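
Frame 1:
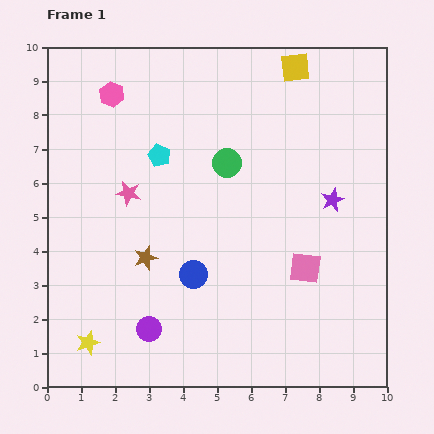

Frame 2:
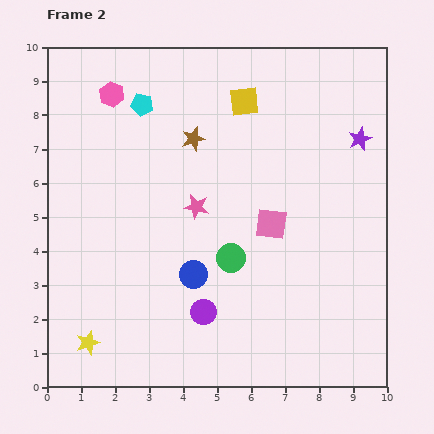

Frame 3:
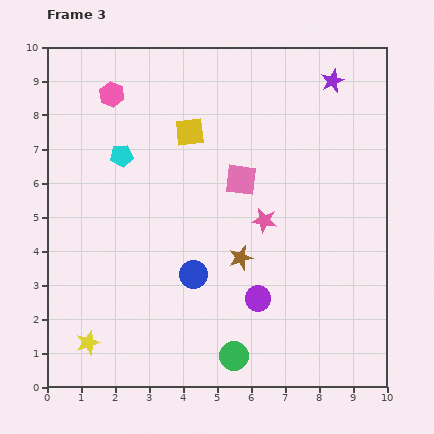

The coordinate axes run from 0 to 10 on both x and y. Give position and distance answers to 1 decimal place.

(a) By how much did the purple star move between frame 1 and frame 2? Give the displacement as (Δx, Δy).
(0.8, 1.8)

The purple star was at (8.4, 5.5) in frame 1 and (9.2, 7.3) in frame 2.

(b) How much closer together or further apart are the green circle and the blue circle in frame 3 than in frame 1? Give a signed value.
-0.7

Distance in frame 1: 3.4. Distance in frame 3: 2.7.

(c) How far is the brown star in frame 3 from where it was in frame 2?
3.8

The brown star moved from (4.3, 7.3) to (5.7, 3.8), a distance of √(1.4² + 3.5²) ≈ 3.8.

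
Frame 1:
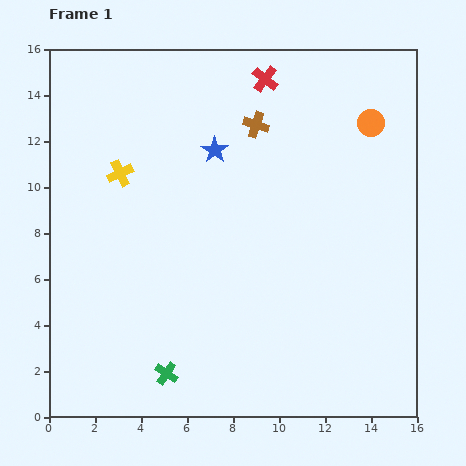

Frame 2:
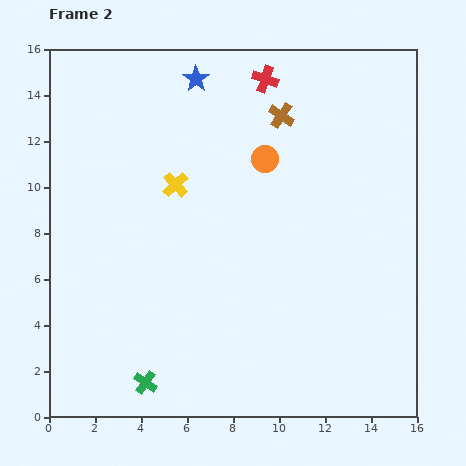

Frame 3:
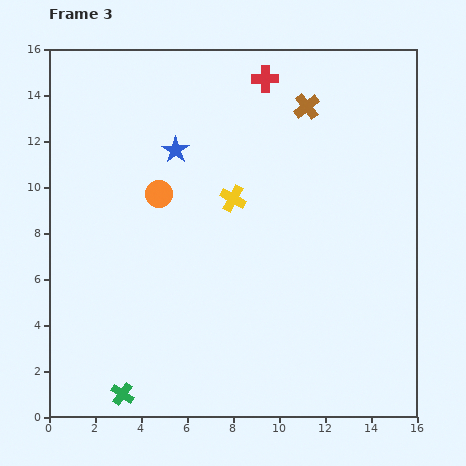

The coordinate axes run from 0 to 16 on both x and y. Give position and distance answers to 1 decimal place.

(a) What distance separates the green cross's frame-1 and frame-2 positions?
1.0

The green cross moved from (5.1, 1.9) to (4.2, 1.5), a distance of √(0.9² + 0.4²) ≈ 1.0.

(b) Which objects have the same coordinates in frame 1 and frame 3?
the red cross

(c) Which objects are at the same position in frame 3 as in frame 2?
the red cross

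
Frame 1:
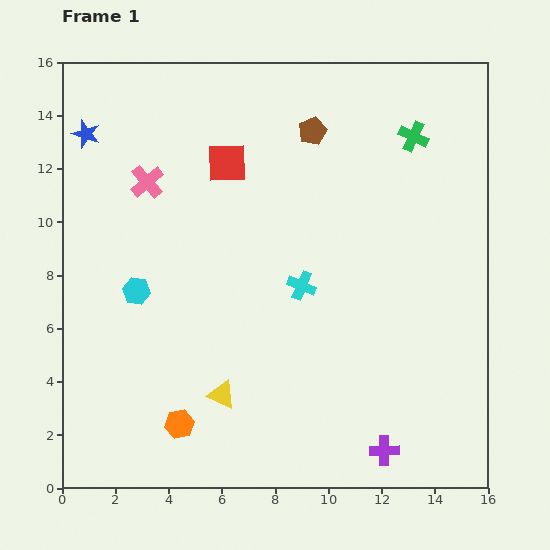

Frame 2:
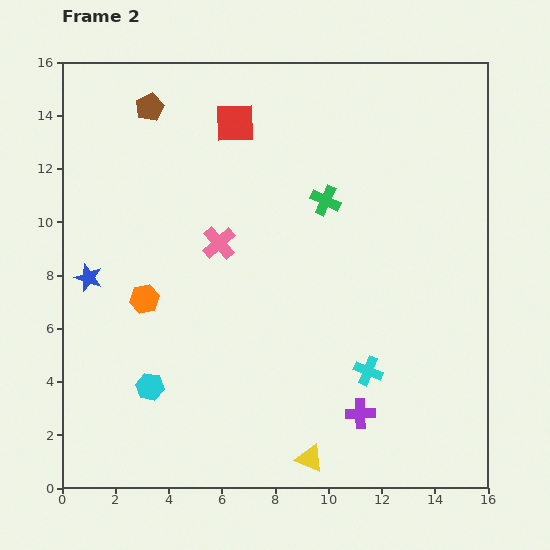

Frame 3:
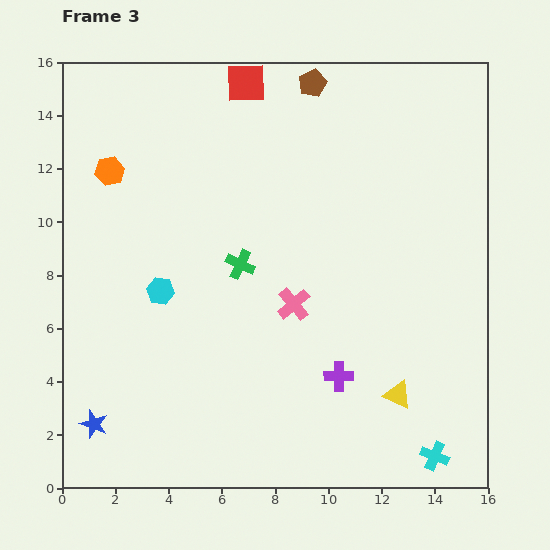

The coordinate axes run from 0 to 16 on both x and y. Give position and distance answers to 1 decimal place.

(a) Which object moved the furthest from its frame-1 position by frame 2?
the brown pentagon

(moved 6.2; next 5.4)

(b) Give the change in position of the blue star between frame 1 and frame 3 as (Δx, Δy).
(0.3, -10.9)

The blue star was at (0.9, 13.3) in frame 1 and (1.2, 2.4) in frame 3.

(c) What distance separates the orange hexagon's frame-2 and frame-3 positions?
5.0

The orange hexagon moved from (3.1, 7.1) to (1.8, 11.9), a distance of √(1.3² + 4.8²) ≈ 5.0.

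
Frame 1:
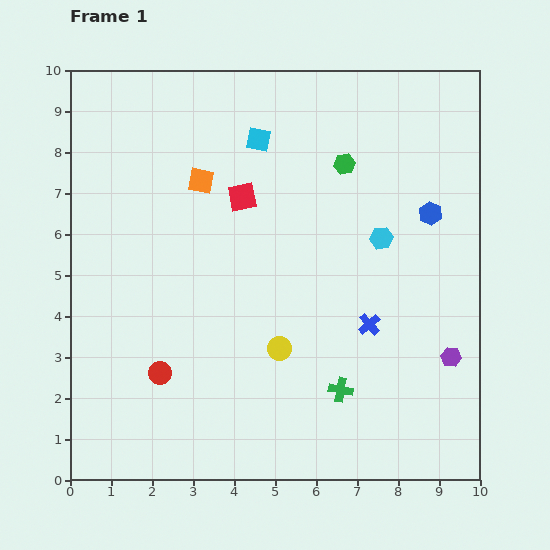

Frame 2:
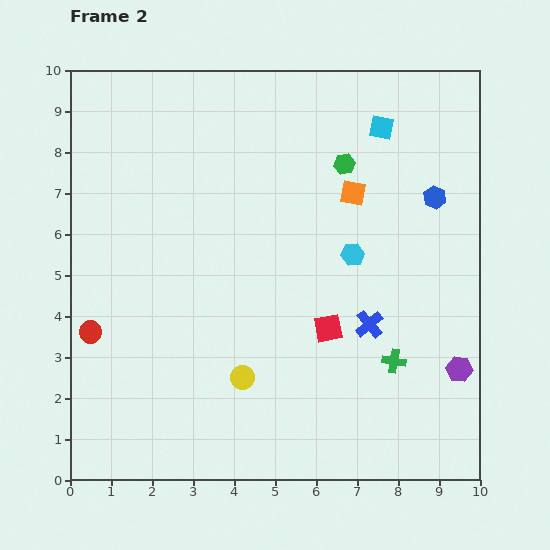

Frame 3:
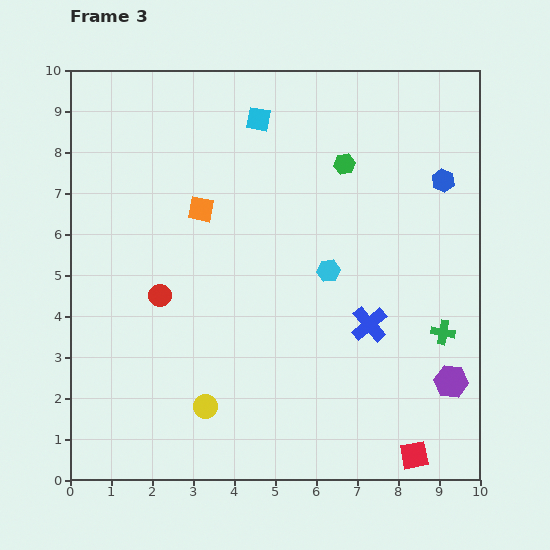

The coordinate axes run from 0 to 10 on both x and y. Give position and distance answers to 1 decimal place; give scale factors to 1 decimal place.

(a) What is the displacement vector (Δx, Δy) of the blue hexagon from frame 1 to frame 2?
(0.1, 0.4)

The blue hexagon was at (8.8, 6.5) in frame 1 and (8.9, 6.9) in frame 2.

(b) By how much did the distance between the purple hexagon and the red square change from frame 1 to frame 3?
-4.4

Distance in frame 1: 6.4. Distance in frame 3: 2.0.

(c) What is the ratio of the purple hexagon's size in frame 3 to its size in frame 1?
1.7×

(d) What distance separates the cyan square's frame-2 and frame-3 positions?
3.0

The cyan square moved from (7.6, 8.6) to (4.6, 8.8), a distance of √(3.0² + 0.2²) ≈ 3.0.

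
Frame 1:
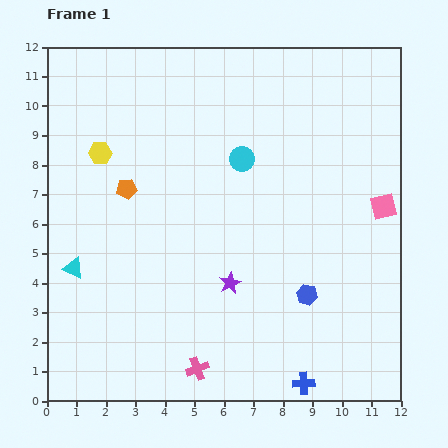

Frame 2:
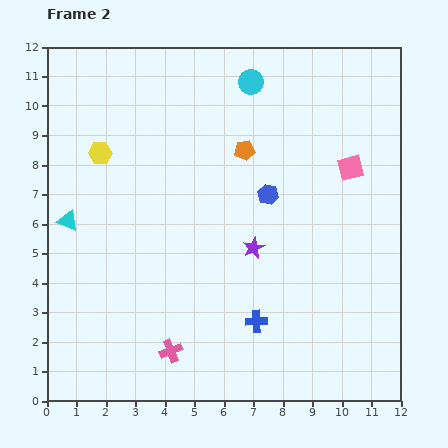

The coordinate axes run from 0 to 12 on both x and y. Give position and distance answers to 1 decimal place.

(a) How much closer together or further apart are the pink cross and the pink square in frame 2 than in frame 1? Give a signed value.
+0.3

Distance in frame 1: 8.4. Distance in frame 2: 8.7.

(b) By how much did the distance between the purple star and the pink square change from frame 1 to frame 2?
-1.5

Distance in frame 1: 5.8. Distance in frame 2: 4.3.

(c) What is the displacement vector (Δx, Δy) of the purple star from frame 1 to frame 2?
(0.8, 1.2)

The purple star was at (6.2, 4.0) in frame 1 and (7.0, 5.2) in frame 2.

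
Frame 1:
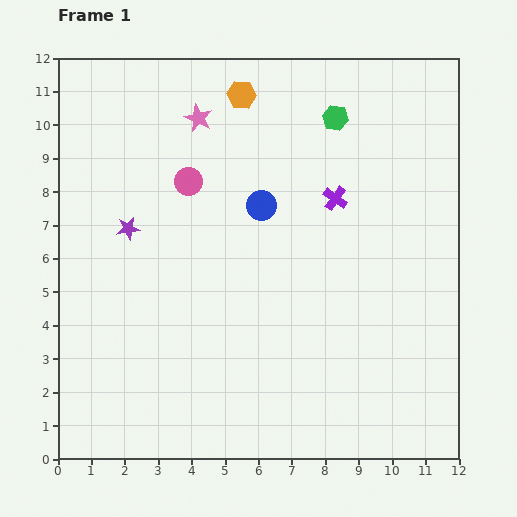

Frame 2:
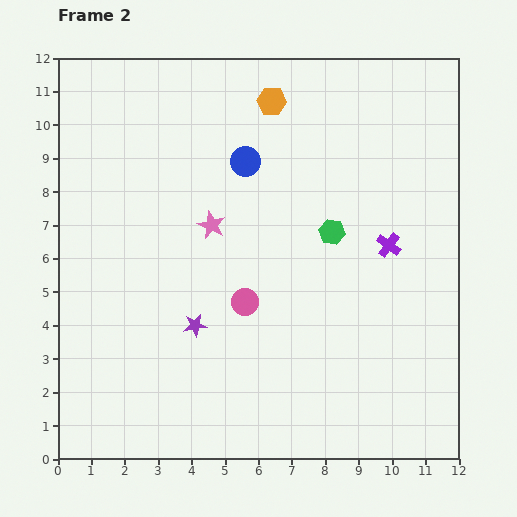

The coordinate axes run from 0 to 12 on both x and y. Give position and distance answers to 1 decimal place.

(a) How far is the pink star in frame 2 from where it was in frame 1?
3.2

The pink star moved from (4.2, 10.2) to (4.6, 7.0), a distance of √(0.4² + 3.2²) ≈ 3.2.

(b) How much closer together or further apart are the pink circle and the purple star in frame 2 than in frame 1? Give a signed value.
-0.6

Distance in frame 1: 2.3. Distance in frame 2: 1.7.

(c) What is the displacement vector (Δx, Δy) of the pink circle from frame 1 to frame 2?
(1.7, -3.6)

The pink circle was at (3.9, 8.3) in frame 1 and (5.6, 4.7) in frame 2.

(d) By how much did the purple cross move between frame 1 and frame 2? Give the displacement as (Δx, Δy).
(1.6, -1.4)

The purple cross was at (8.3, 7.8) in frame 1 and (9.9, 6.4) in frame 2.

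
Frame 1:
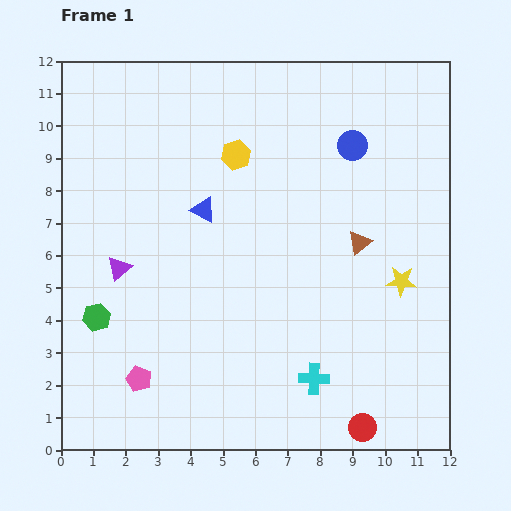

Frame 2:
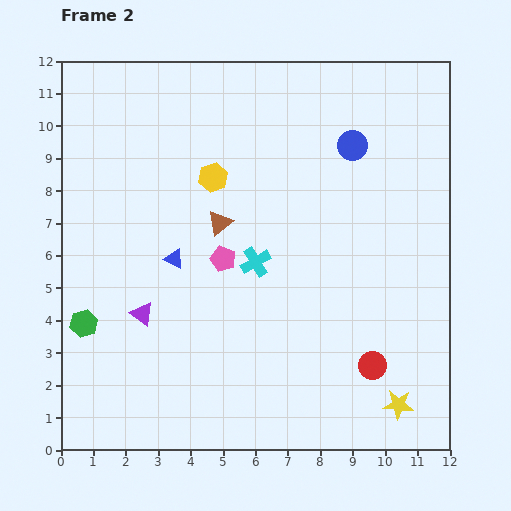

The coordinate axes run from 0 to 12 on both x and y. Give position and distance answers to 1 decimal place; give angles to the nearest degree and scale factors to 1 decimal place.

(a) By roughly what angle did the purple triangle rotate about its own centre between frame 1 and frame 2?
41° counter-clockwise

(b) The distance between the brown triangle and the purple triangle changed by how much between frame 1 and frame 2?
-3.7

Distance in frame 1: 7.4. Distance in frame 2: 3.7.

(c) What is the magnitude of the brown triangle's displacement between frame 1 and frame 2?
4.3

The brown triangle moved from (9.2, 6.4) to (4.9, 7.0), a distance of √(4.3² + 0.6²) ≈ 4.3.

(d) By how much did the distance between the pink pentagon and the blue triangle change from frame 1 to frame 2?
-4.1

Distance in frame 1: 5.6. Distance in frame 2: 1.5.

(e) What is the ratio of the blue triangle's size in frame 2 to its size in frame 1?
0.8×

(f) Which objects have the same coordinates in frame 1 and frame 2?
the blue circle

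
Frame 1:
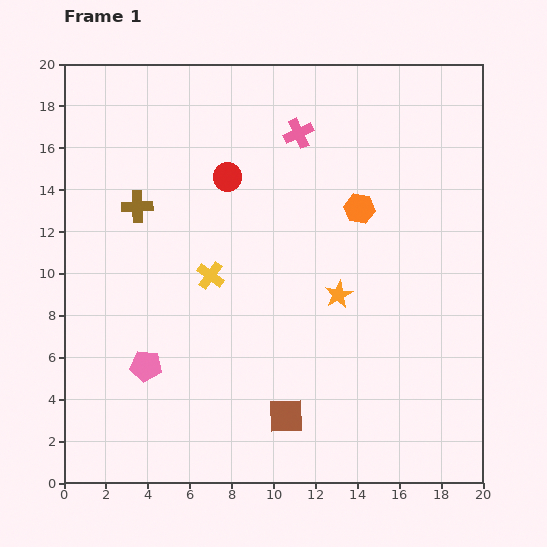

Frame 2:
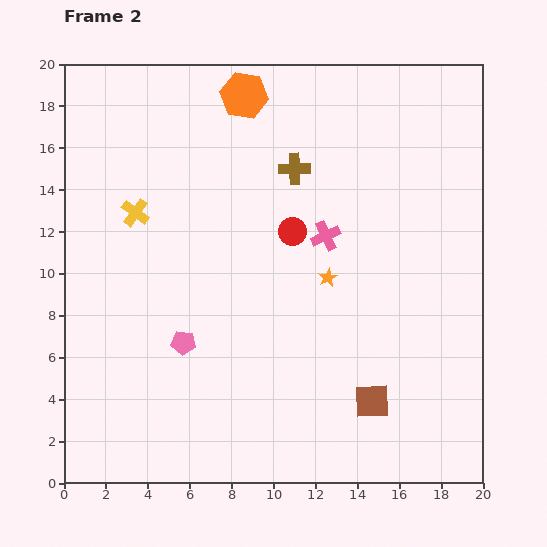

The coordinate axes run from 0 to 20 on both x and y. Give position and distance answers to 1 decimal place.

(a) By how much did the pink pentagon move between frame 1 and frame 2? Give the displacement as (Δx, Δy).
(1.8, 1.1)

The pink pentagon was at (3.9, 5.6) in frame 1 and (5.7, 6.7) in frame 2.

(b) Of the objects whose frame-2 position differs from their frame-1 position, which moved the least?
the orange star

(moved 0.9)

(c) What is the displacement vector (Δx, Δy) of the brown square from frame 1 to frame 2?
(4.1, 0.7)

The brown square was at (10.6, 3.2) in frame 1 and (14.7, 3.9) in frame 2.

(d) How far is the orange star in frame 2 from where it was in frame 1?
0.9

The orange star moved from (13.1, 9.0) to (12.6, 9.8), a distance of √(0.5² + 0.8²) ≈ 0.9.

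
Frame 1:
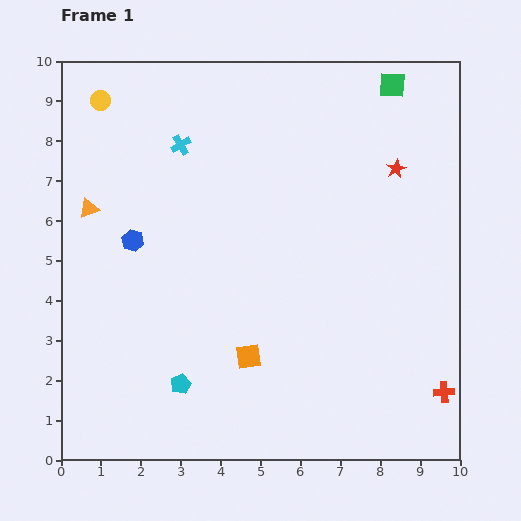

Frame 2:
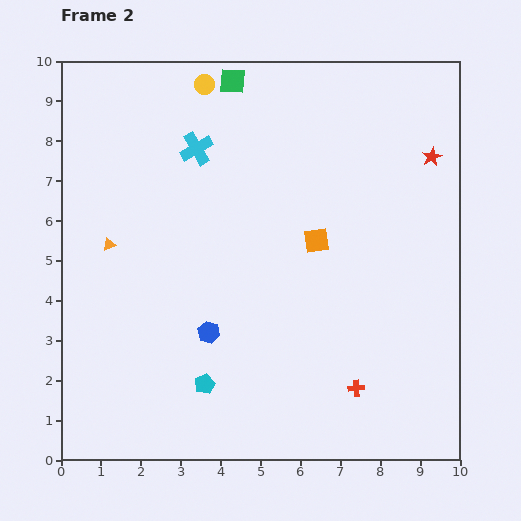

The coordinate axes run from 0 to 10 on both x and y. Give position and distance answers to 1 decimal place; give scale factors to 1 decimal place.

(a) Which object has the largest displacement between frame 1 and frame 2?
the green square

(moved 4.0; next 3.4)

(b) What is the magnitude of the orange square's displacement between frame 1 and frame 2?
3.4

The orange square moved from (4.7, 2.6) to (6.4, 5.5), a distance of √(1.7² + 2.9²) ≈ 3.4.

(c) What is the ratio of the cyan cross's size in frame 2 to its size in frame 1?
1.7×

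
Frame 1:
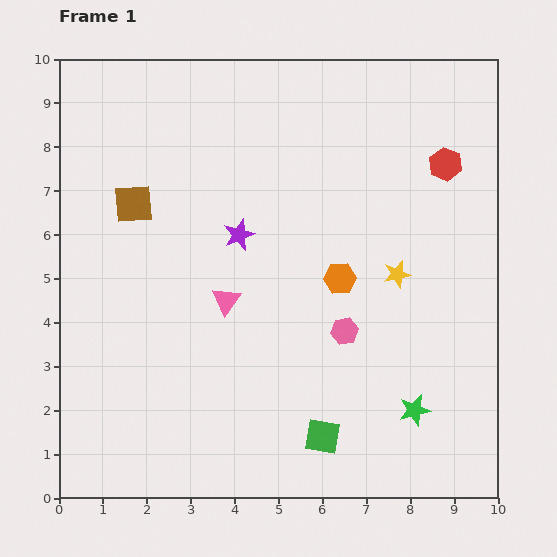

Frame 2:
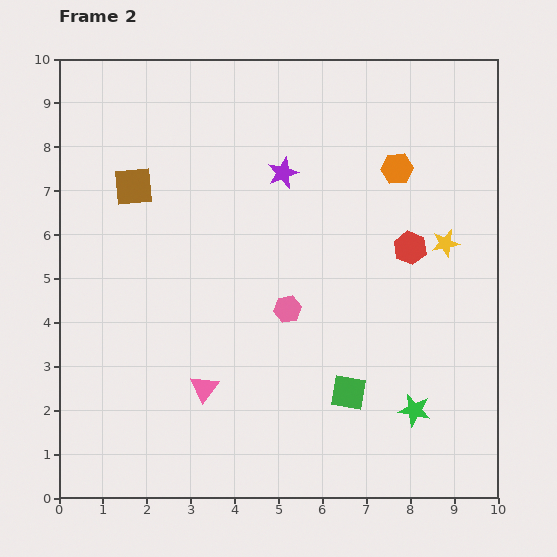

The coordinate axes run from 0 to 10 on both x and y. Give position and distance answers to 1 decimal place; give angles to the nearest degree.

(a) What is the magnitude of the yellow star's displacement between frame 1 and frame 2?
1.3

The yellow star moved from (7.7, 5.1) to (8.8, 5.8), a distance of √(1.1² + 0.7²) ≈ 1.3.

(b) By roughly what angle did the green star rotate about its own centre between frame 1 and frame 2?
25° clockwise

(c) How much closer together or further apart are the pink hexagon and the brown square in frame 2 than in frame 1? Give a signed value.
-1.1

Distance in frame 1: 5.6. Distance in frame 2: 4.5.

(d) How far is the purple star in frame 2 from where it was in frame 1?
1.7

The purple star moved from (4.1, 6.0) to (5.1, 7.4), a distance of √(1.0² + 1.4²) ≈ 1.7.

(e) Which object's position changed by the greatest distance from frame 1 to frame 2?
the orange hexagon

(moved 2.8; next 2.1)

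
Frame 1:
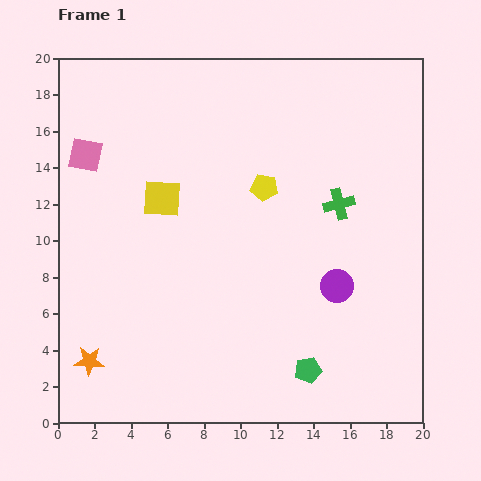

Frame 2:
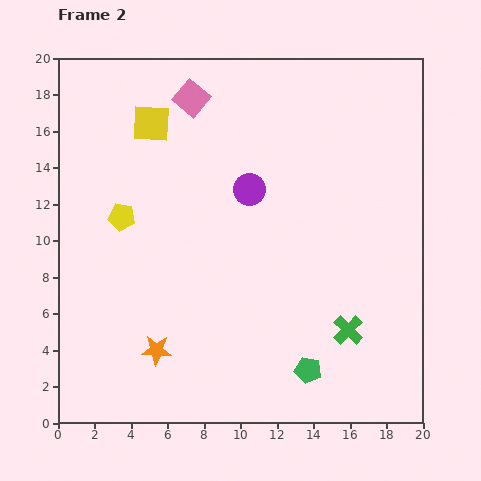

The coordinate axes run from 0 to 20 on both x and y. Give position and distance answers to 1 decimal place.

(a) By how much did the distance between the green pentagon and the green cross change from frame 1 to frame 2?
-6.2

Distance in frame 1: 9.3. Distance in frame 2: 3.1.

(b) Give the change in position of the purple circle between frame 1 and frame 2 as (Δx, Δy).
(-4.8, 5.3)

The purple circle was at (15.3, 7.5) in frame 1 and (10.5, 12.8) in frame 2.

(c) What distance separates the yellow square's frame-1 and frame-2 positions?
4.1

The yellow square moved from (5.7, 12.3) to (5.1, 16.4), a distance of √(0.6² + 4.1²) ≈ 4.1.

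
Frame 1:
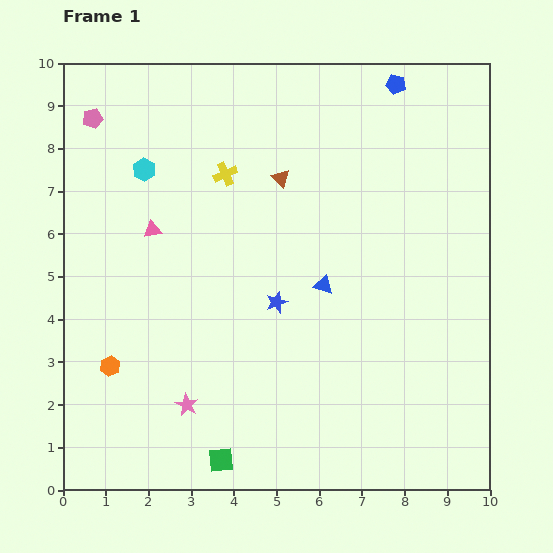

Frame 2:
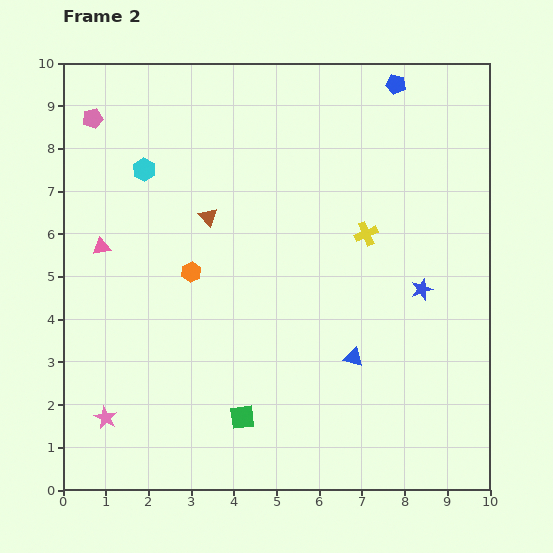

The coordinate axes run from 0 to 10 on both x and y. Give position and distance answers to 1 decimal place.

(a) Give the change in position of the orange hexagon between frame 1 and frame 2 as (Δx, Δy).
(1.9, 2.2)

The orange hexagon was at (1.1, 2.9) in frame 1 and (3.0, 5.1) in frame 2.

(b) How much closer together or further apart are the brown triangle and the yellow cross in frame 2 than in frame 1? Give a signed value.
+2.4

Distance in frame 1: 1.3. Distance in frame 2: 3.7.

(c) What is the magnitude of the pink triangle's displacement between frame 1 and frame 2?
1.3

The pink triangle moved from (2.1, 6.1) to (0.9, 5.7), a distance of √(1.2² + 0.4²) ≈ 1.3.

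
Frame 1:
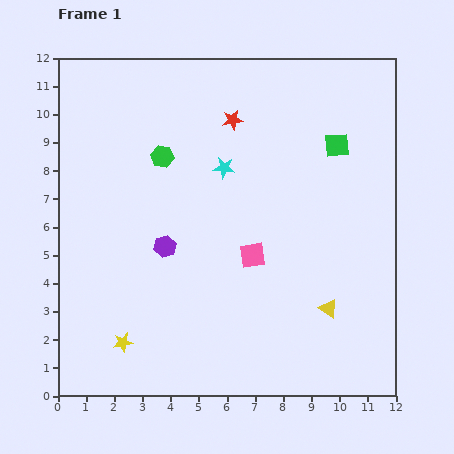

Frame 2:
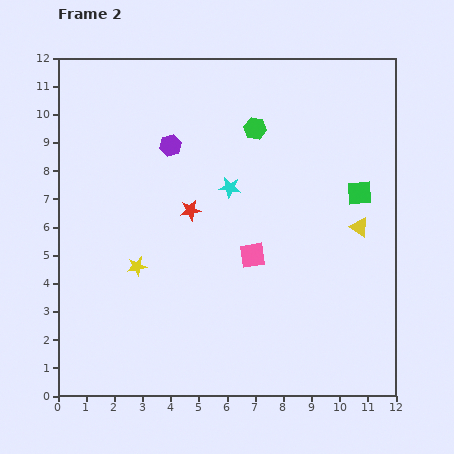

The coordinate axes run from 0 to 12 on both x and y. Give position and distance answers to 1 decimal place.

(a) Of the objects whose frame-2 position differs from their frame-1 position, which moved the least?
the cyan star

(moved 0.7)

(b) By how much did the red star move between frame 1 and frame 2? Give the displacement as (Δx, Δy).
(-1.5, -3.2)

The red star was at (6.2, 9.8) in frame 1 and (4.7, 6.6) in frame 2.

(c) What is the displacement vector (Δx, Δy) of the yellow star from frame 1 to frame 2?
(0.5, 2.7)

The yellow star was at (2.3, 1.9) in frame 1 and (2.8, 4.6) in frame 2.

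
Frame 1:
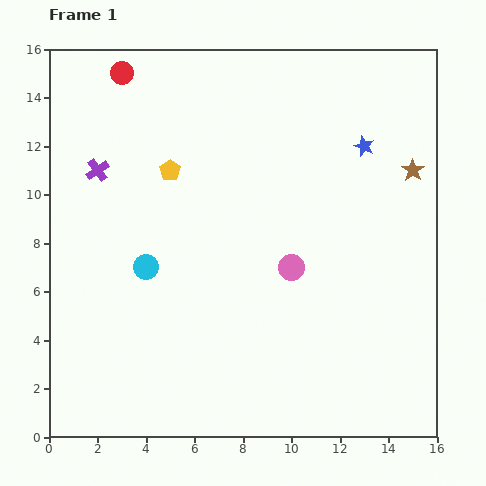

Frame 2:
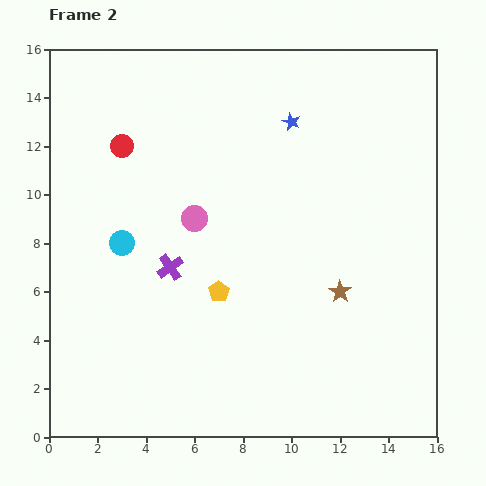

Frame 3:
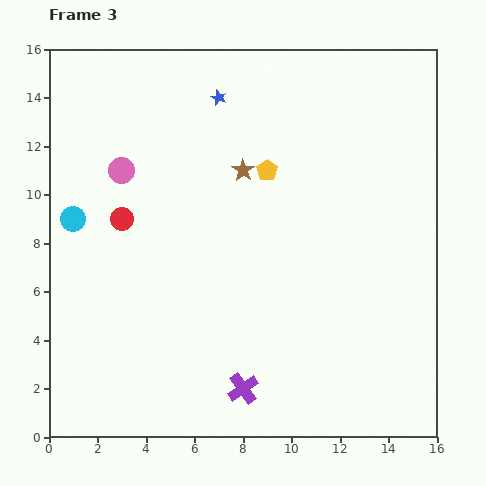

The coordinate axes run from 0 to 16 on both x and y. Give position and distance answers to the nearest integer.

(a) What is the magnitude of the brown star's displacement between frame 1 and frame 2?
6

The brown star moved from (15, 11) to (12, 6), a distance of √(3² + 5²) ≈ 6.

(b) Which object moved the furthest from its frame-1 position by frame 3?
the purple cross

(moved 11; next 8)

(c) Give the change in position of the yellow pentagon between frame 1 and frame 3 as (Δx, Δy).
(4, 0)

The yellow pentagon was at (5, 11) in frame 1 and (9, 11) in frame 3.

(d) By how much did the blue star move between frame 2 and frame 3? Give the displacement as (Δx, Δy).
(-3, 1)

The blue star was at (10, 13) in frame 2 and (7, 14) in frame 3.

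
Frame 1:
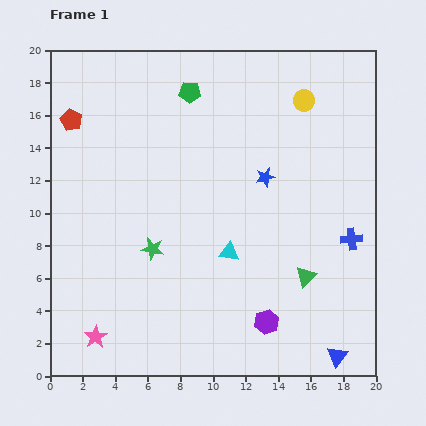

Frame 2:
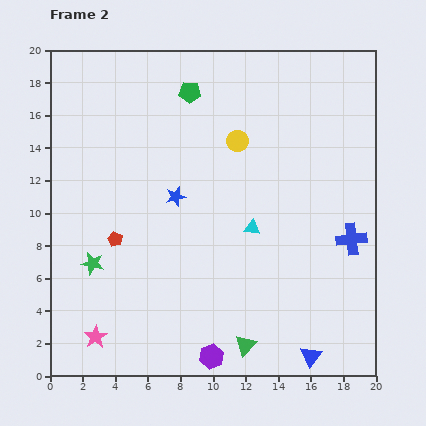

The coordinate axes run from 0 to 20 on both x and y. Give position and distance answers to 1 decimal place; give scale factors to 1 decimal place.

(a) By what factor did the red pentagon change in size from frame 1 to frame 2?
0.7×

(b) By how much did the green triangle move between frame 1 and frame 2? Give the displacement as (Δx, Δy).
(-3.7, -4.2)

The green triangle was at (15.7, 6.1) in frame 1 and (12.0, 1.9) in frame 2.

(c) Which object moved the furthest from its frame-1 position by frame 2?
the red pentagon

(moved 7.8; next 5.6)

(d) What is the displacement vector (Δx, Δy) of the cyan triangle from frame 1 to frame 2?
(1.4, 1.5)

The cyan triangle was at (11.0, 7.6) in frame 1 and (12.4, 9.1) in frame 2.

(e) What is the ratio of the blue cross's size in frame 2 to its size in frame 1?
1.4×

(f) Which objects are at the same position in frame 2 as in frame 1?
the pink star, the green pentagon, the blue cross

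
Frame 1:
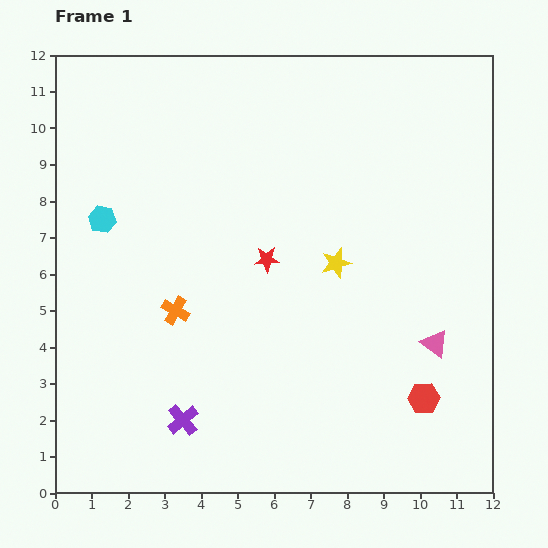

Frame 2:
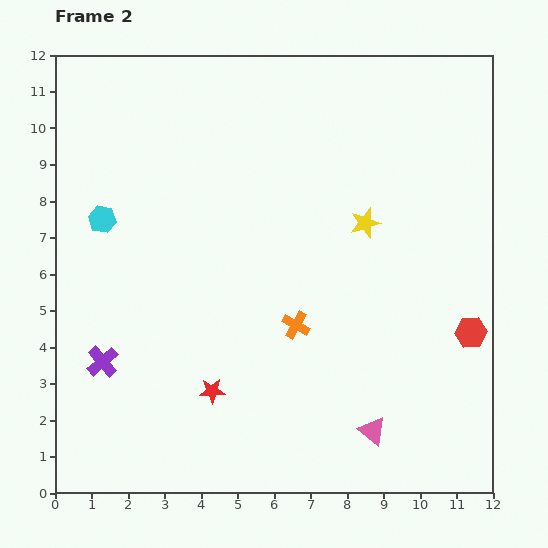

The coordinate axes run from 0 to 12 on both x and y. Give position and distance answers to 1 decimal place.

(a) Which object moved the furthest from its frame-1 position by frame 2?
the red star

(moved 3.9; next 3.3)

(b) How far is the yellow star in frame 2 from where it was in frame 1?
1.4

The yellow star moved from (7.7, 6.3) to (8.5, 7.4), a distance of √(0.8² + 1.1²) ≈ 1.4.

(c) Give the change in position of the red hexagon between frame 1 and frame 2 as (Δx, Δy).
(1.3, 1.8)

The red hexagon was at (10.1, 2.6) in frame 1 and (11.4, 4.4) in frame 2.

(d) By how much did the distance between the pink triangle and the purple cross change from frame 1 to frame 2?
+0.4

Distance in frame 1: 7.2. Distance in frame 2: 7.6.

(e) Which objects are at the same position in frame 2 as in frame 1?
the cyan hexagon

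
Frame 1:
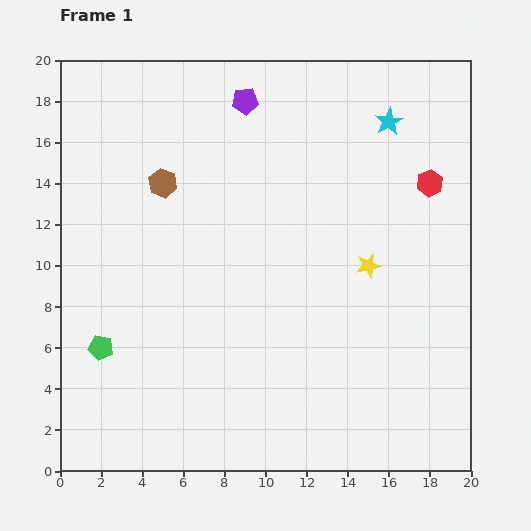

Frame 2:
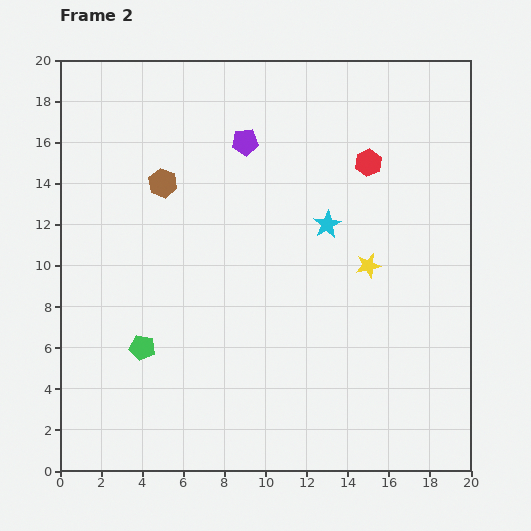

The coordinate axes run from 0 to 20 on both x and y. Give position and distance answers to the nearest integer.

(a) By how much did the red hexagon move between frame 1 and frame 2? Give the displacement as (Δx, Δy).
(-3, 1)

The red hexagon was at (18, 14) in frame 1 and (15, 15) in frame 2.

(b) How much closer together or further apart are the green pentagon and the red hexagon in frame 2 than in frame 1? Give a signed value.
-4

Distance in frame 1: 18. Distance in frame 2: 14.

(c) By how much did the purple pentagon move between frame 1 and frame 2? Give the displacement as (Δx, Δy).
(0, -2)

The purple pentagon was at (9, 18) in frame 1 and (9, 16) in frame 2.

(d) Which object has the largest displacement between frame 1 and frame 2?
the cyan star

(moved 6; next 3)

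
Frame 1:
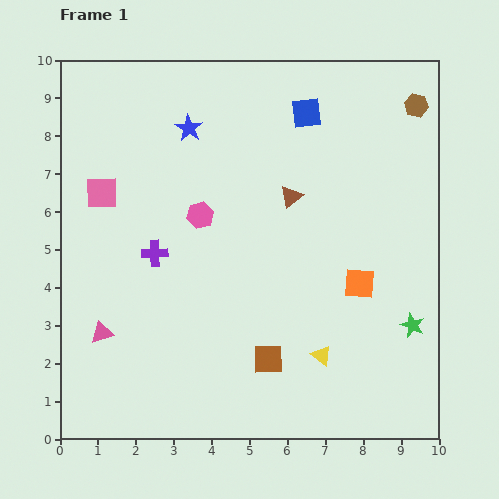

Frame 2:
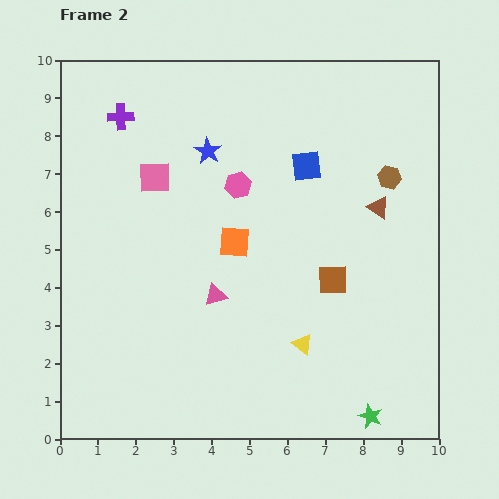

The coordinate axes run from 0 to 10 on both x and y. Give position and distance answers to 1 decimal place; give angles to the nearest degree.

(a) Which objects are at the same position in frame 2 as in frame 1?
none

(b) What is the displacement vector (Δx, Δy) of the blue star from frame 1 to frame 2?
(0.5, -0.6)

The blue star was at (3.4, 8.2) in frame 1 and (3.9, 7.6) in frame 2.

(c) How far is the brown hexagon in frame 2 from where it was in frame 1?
2.0

The brown hexagon moved from (9.4, 8.8) to (8.7, 6.9), a distance of √(0.7² + 1.9²) ≈ 2.0.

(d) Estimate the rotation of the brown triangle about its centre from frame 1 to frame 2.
46° counter-clockwise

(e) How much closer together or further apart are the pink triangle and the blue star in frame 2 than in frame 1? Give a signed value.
-2.1

Distance in frame 1: 5.9. Distance in frame 2: 3.8.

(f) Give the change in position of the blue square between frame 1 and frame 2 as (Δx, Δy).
(0.0, -1.4)

The blue square was at (6.5, 8.6) in frame 1 and (6.5, 7.2) in frame 2.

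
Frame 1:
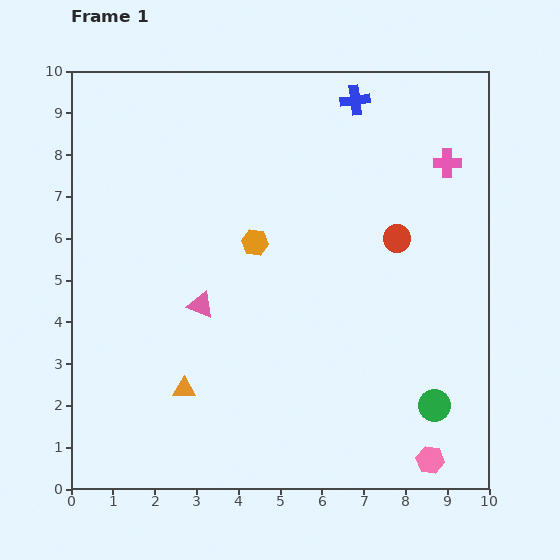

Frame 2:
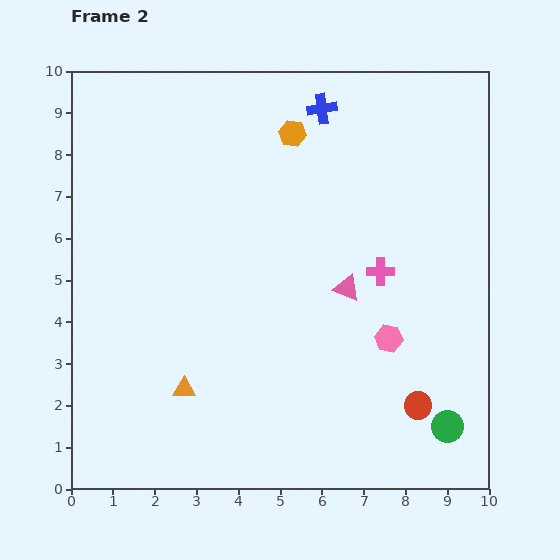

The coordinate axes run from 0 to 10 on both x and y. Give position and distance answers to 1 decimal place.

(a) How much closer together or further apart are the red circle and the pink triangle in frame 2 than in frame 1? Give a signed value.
-1.7

Distance in frame 1: 5.0. Distance in frame 2: 3.3.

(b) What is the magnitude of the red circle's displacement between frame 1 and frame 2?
4.0

The red circle moved from (7.8, 6.0) to (8.3, 2.0), a distance of √(0.5² + 4.0²) ≈ 4.0.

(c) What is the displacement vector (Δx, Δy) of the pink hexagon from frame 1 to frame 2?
(-1.0, 2.9)

The pink hexagon was at (8.6, 0.7) in frame 1 and (7.6, 3.6) in frame 2.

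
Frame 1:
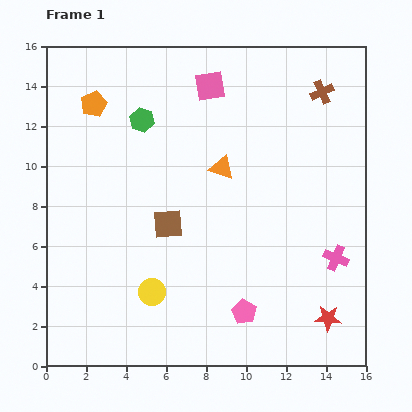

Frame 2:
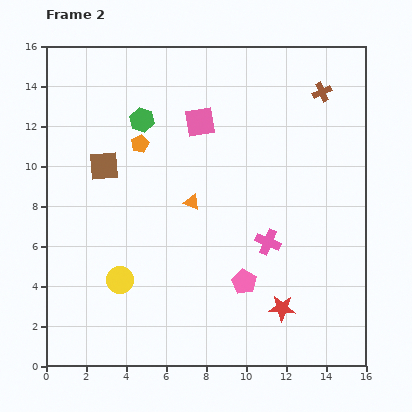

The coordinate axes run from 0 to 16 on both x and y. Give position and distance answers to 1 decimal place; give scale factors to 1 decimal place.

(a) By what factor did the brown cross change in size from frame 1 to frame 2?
0.8×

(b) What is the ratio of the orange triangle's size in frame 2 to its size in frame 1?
0.6×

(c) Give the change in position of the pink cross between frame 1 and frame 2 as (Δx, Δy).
(-3.4, 0.8)

The pink cross was at (14.5, 5.4) in frame 1 and (11.1, 6.2) in frame 2.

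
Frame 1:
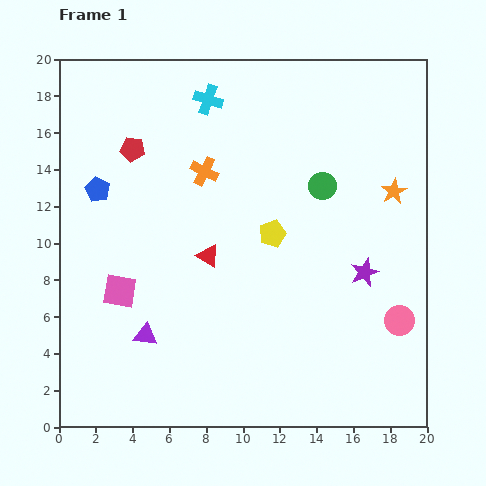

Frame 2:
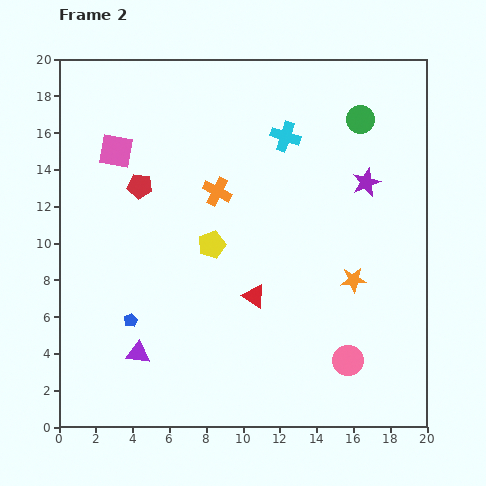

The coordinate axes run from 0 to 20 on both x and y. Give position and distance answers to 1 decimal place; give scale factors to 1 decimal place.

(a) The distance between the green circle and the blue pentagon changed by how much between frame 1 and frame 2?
+4.4

Distance in frame 1: 12.2. Distance in frame 2: 16.6.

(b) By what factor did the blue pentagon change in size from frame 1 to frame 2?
0.6×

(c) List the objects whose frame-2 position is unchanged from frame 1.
none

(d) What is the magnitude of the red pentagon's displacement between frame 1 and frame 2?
2.0

The red pentagon moved from (4.0, 15.1) to (4.4, 13.1), a distance of √(0.4² + 2.0²) ≈ 2.0.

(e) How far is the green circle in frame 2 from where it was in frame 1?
4.2

The green circle moved from (14.3, 13.1) to (16.4, 16.7), a distance of √(2.1² + 3.6²) ≈ 4.2.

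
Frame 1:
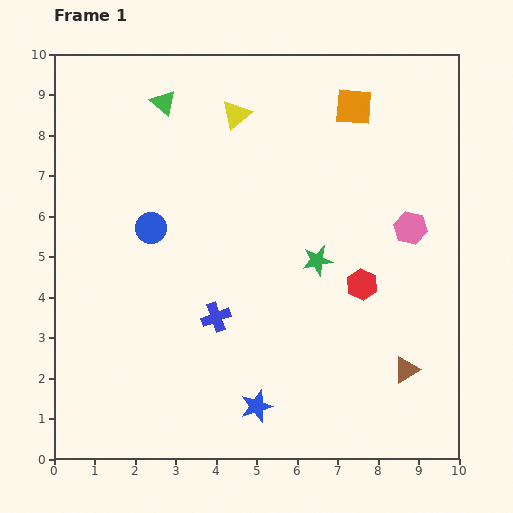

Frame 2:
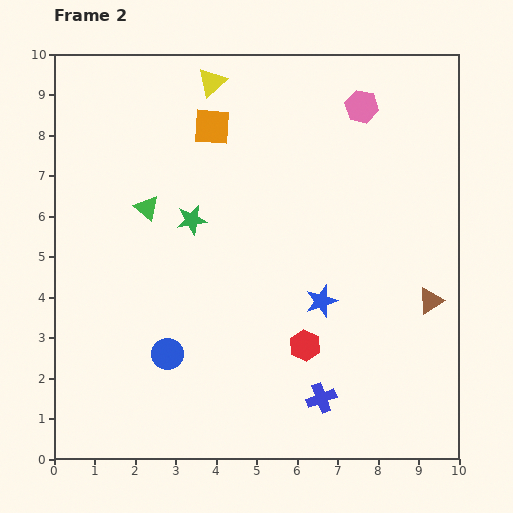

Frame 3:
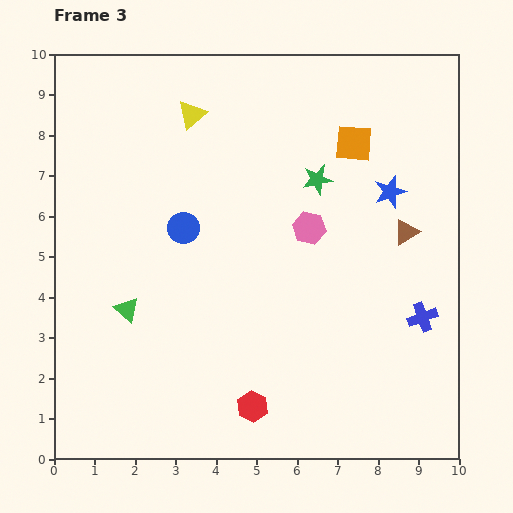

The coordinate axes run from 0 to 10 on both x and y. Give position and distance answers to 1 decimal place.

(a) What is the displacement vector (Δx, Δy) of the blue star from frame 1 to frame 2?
(1.6, 2.6)

The blue star was at (5.0, 1.3) in frame 1 and (6.6, 3.9) in frame 2.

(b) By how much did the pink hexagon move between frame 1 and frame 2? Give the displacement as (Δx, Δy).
(-1.2, 3.0)

The pink hexagon was at (8.8, 5.7) in frame 1 and (7.6, 8.7) in frame 2.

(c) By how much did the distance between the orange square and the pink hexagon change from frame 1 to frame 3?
-0.9

Distance in frame 1: 3.3. Distance in frame 3: 2.4.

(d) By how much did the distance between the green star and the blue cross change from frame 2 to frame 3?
-1.1

Distance in frame 2: 5.4. Distance in frame 3: 4.3.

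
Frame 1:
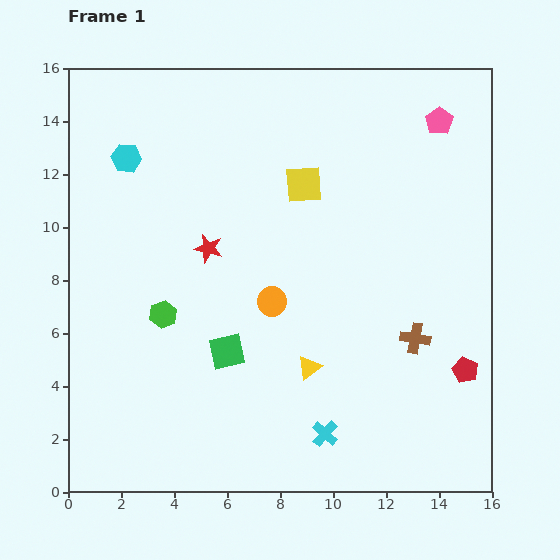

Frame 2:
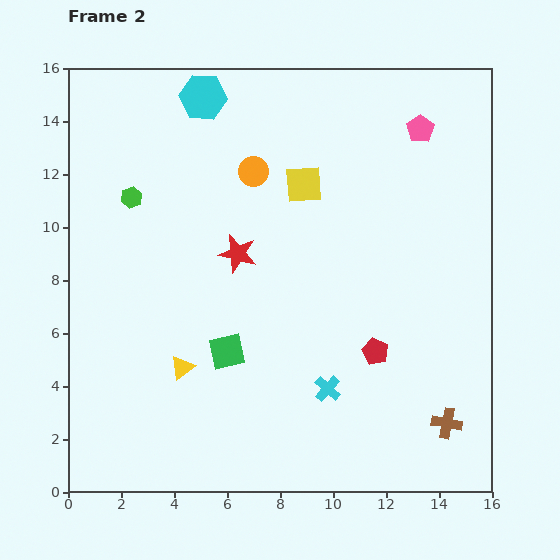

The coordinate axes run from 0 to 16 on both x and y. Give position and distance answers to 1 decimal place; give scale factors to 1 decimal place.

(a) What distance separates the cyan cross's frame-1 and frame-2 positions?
1.7

The cyan cross moved from (9.7, 2.2) to (9.8, 3.9), a distance of √(0.1² + 1.7²) ≈ 1.7.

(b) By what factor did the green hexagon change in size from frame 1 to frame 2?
0.8×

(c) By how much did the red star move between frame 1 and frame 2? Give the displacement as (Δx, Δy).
(1.1, -0.2)

The red star was at (5.3, 9.2) in frame 1 and (6.4, 9.0) in frame 2.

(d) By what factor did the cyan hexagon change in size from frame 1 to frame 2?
1.6×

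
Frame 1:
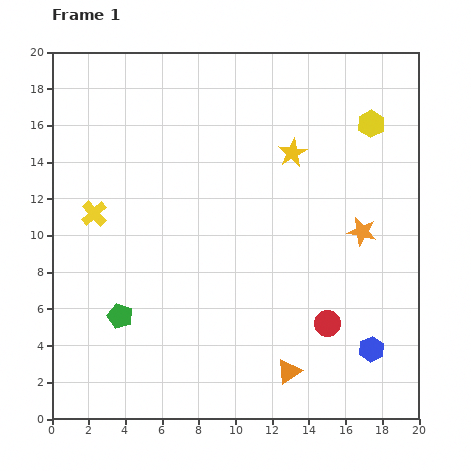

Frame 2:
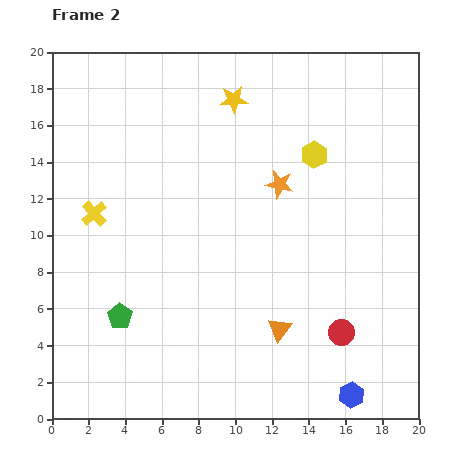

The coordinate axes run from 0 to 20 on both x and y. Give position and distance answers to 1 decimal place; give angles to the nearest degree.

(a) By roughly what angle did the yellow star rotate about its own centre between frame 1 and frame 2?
25° clockwise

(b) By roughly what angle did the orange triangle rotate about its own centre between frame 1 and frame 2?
16° counter-clockwise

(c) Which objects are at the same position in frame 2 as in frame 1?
the yellow cross, the green pentagon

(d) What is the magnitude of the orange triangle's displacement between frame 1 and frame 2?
2.4

The orange triangle moved from (12.9, 2.6) to (12.4, 4.9), a distance of √(0.5² + 2.3²) ≈ 2.4.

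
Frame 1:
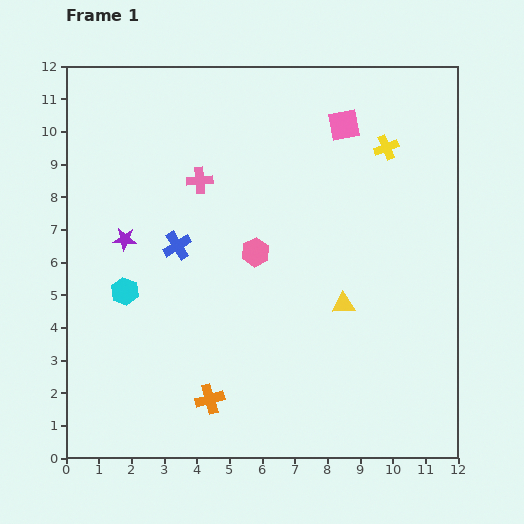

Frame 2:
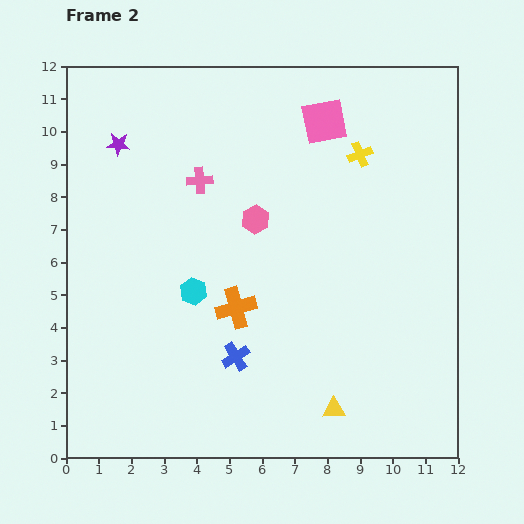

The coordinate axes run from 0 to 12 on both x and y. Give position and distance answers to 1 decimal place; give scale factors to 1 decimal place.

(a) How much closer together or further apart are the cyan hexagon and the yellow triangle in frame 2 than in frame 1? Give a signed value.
-1.1

Distance in frame 1: 6.7. Distance in frame 2: 5.6.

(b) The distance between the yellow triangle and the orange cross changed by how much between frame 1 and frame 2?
-0.7

Distance in frame 1: 5.0. Distance in frame 2: 4.3.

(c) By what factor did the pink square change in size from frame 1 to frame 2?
1.4×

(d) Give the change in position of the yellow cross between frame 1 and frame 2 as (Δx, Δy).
(-0.8, -0.2)

The yellow cross was at (9.8, 9.5) in frame 1 and (9.0, 9.3) in frame 2.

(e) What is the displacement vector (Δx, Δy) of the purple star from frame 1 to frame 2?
(-0.2, 2.9)

The purple star was at (1.8, 6.7) in frame 1 and (1.6, 9.6) in frame 2.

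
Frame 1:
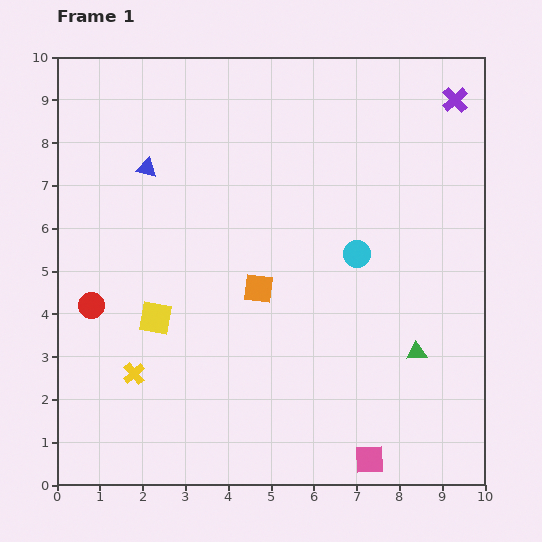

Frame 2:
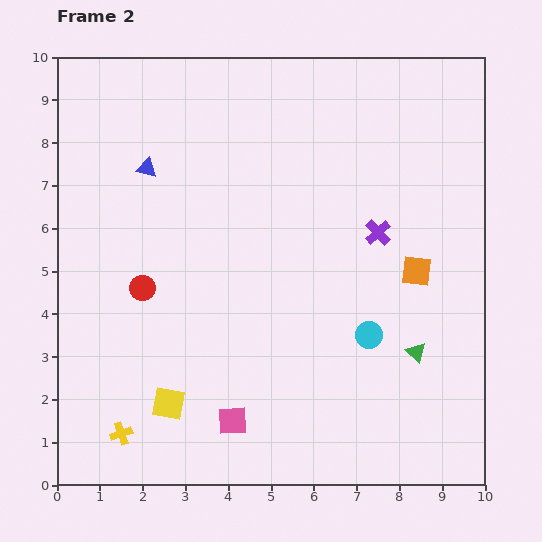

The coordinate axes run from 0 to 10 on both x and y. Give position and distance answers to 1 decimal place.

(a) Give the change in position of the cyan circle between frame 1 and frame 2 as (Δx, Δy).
(0.3, -1.9)

The cyan circle was at (7.0, 5.4) in frame 1 and (7.3, 3.5) in frame 2.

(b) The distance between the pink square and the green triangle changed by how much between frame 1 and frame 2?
+1.9

Distance in frame 1: 2.7. Distance in frame 2: 4.6.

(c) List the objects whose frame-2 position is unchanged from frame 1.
the green triangle, the blue triangle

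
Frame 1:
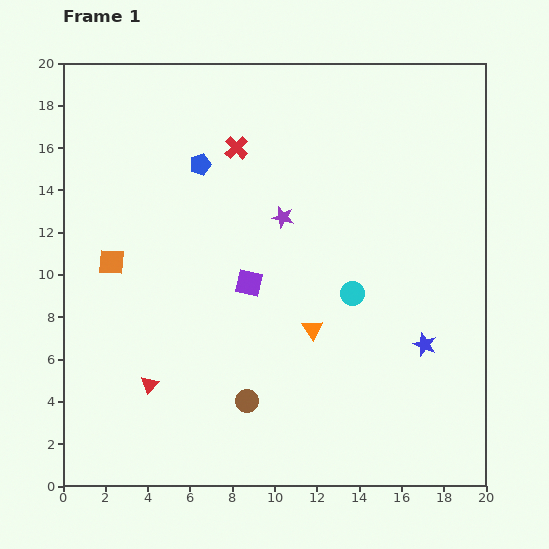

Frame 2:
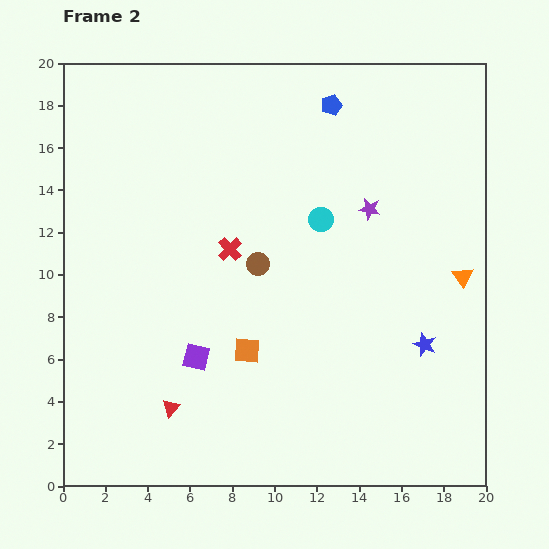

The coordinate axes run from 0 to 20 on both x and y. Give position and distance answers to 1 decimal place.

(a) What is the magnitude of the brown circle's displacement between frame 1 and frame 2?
6.5

The brown circle moved from (8.7, 4.0) to (9.2, 10.5), a distance of √(0.5² + 6.5²) ≈ 6.5.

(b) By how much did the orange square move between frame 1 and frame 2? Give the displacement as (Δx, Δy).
(6.4, -4.2)

The orange square was at (2.3, 10.6) in frame 1 and (8.7, 6.4) in frame 2.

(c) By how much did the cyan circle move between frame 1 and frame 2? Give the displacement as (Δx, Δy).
(-1.5, 3.5)

The cyan circle was at (13.7, 9.1) in frame 1 and (12.2, 12.6) in frame 2.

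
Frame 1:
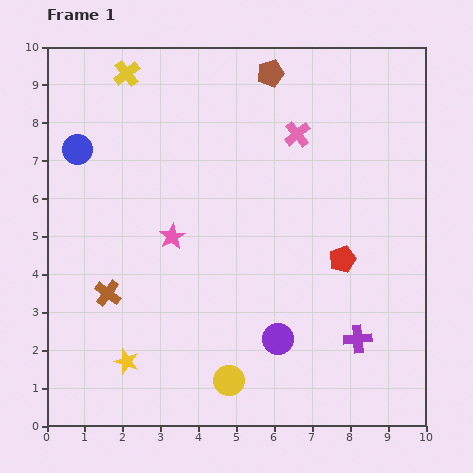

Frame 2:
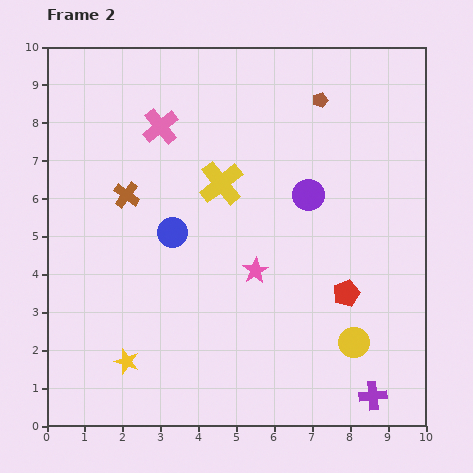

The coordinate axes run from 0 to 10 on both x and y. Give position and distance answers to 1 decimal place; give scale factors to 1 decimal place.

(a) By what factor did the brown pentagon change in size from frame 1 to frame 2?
0.6×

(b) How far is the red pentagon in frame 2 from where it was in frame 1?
0.9

The red pentagon moved from (7.8, 4.4) to (7.9, 3.5), a distance of √(0.1² + 0.9²) ≈ 0.9.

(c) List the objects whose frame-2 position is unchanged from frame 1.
the yellow star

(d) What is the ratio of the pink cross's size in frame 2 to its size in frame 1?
1.4×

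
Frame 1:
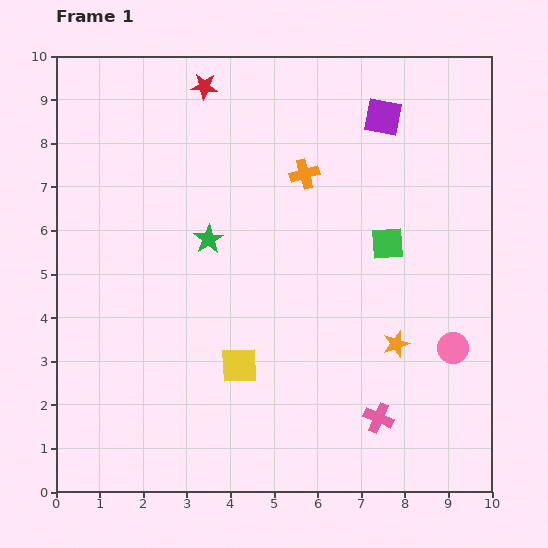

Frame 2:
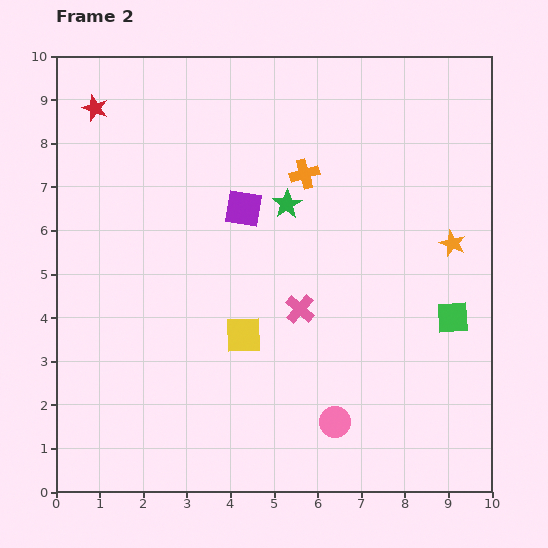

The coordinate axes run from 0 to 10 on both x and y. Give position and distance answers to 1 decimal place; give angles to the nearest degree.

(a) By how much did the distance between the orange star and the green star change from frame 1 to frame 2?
-1.0

Distance in frame 1: 4.9. Distance in frame 2: 3.9.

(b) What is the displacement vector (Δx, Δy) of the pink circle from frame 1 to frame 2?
(-2.7, -1.7)

The pink circle was at (9.1, 3.3) in frame 1 and (6.4, 1.6) in frame 2.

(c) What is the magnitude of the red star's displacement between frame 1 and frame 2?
2.5

The red star moved from (3.4, 9.3) to (0.9, 8.8), a distance of √(2.5² + 0.5²) ≈ 2.5.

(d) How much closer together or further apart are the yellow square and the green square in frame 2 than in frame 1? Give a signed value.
+0.4

Distance in frame 1: 4.4. Distance in frame 2: 4.8.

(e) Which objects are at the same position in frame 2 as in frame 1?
the orange cross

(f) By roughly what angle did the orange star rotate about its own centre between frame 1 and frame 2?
30° counter-clockwise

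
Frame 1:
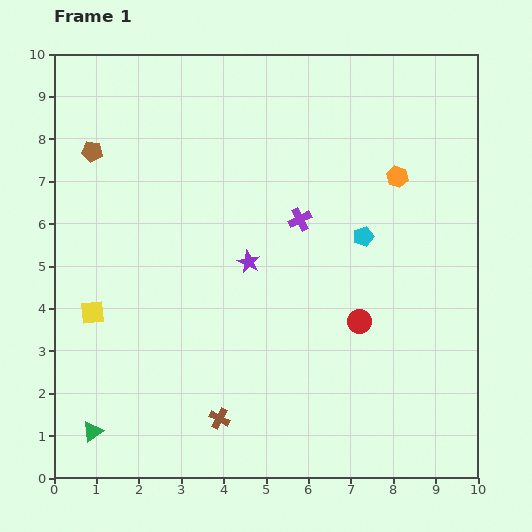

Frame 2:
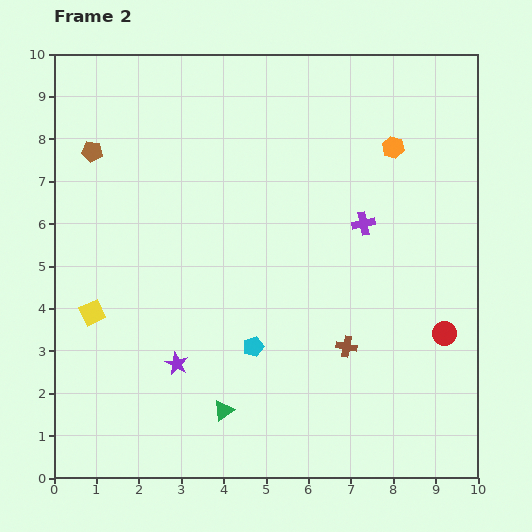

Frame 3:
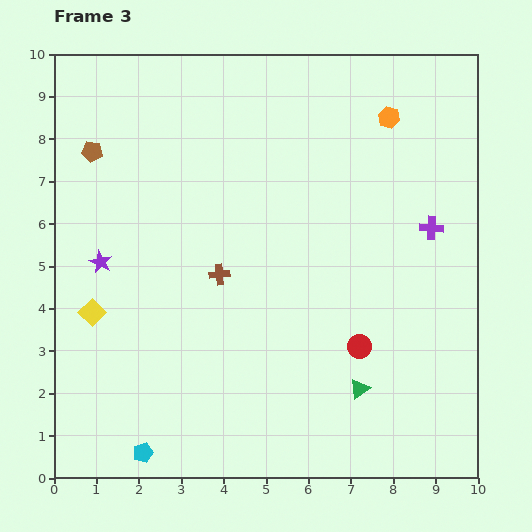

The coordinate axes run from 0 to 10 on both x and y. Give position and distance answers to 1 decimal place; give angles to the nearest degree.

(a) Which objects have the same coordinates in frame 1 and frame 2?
the yellow square, the brown pentagon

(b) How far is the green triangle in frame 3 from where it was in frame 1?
6.4

The green triangle moved from (0.9, 1.1) to (7.2, 2.1), a distance of √(6.3² + 1.0²) ≈ 6.4.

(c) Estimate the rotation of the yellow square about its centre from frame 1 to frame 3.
39° counter-clockwise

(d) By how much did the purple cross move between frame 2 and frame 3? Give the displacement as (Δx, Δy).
(1.6, -0.1)

The purple cross was at (7.3, 6.0) in frame 2 and (8.9, 5.9) in frame 3.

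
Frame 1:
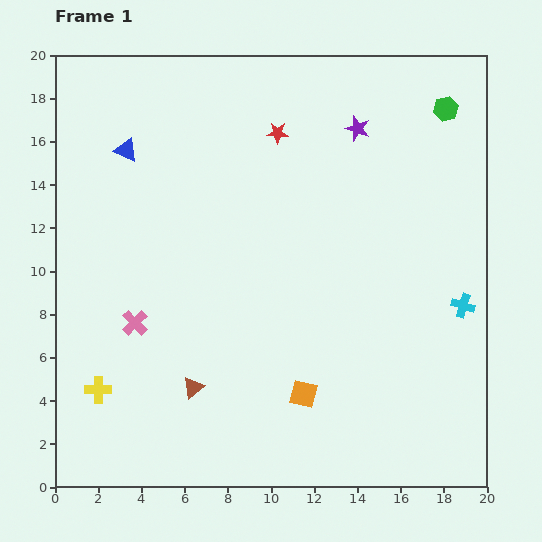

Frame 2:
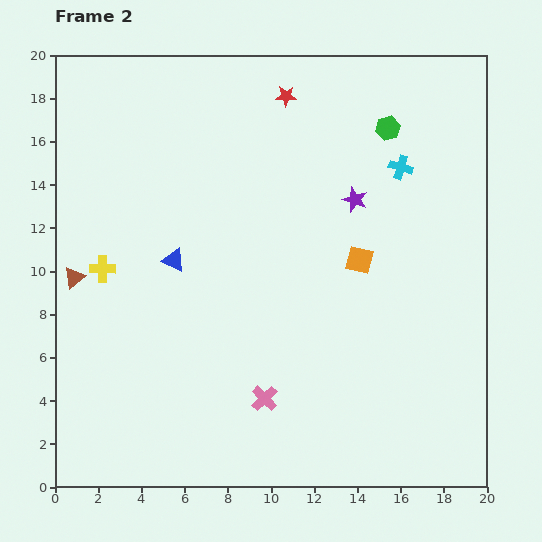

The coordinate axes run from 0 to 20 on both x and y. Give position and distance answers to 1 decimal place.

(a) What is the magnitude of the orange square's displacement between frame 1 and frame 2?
6.7

The orange square moved from (11.5, 4.3) to (14.1, 10.5), a distance of √(2.6² + 6.2²) ≈ 6.7.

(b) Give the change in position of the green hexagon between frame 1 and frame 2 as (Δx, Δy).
(-2.7, -0.9)

The green hexagon was at (18.1, 17.5) in frame 1 and (15.4, 16.6) in frame 2.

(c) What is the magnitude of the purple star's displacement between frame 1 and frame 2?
3.3

The purple star moved from (14.0, 16.6) to (13.9, 13.3), a distance of √(0.1² + 3.3²) ≈ 3.3.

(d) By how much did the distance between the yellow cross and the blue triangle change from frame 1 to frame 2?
-7.9

Distance in frame 1: 11.2. Distance in frame 2: 3.3.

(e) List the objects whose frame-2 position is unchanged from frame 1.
none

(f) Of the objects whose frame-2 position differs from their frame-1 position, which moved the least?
the red star

(moved 1.7)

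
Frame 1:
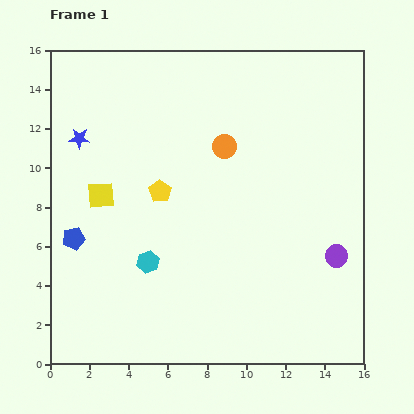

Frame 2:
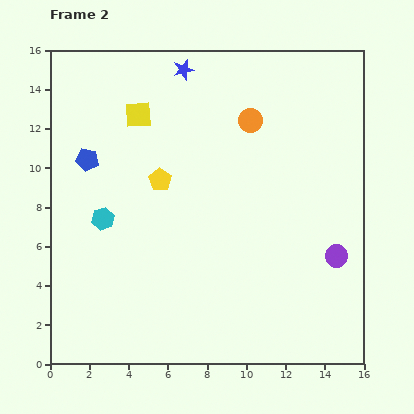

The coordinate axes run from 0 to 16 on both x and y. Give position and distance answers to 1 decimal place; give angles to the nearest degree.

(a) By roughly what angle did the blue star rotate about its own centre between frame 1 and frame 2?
17° counter-clockwise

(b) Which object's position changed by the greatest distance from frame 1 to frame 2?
the blue star

(moved 6.4; next 4.5)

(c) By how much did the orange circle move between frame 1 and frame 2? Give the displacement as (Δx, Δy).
(1.3, 1.3)

The orange circle was at (8.9, 11.1) in frame 1 and (10.2, 12.4) in frame 2.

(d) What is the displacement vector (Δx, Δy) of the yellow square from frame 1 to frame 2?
(1.9, 4.1)

The yellow square was at (2.6, 8.6) in frame 1 and (4.5, 12.7) in frame 2.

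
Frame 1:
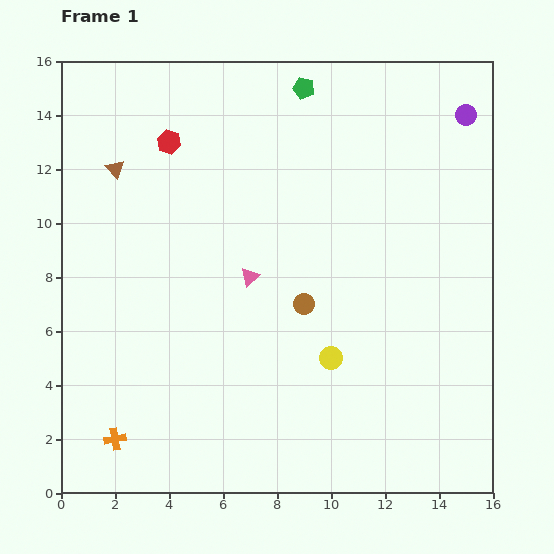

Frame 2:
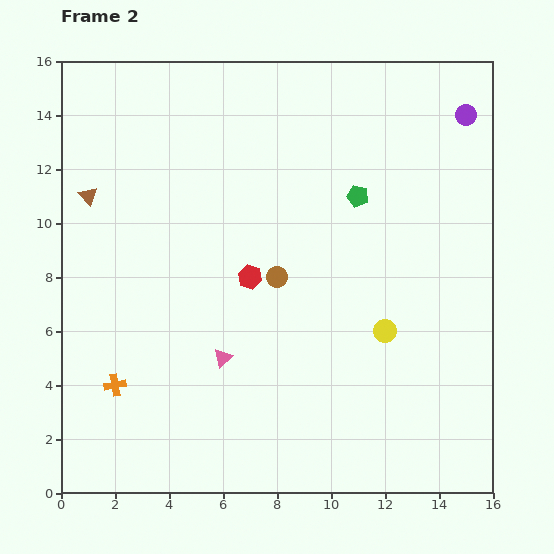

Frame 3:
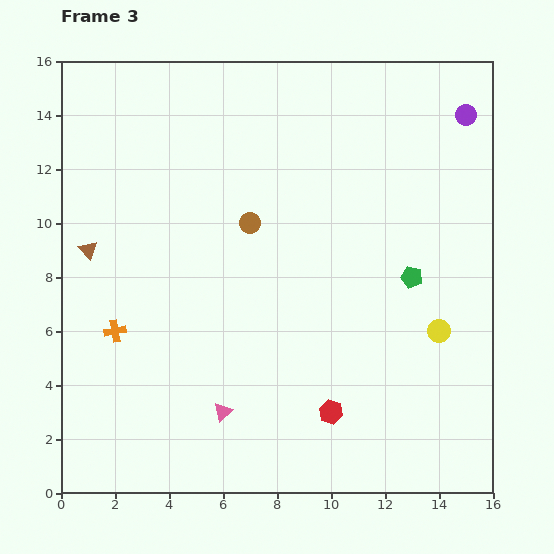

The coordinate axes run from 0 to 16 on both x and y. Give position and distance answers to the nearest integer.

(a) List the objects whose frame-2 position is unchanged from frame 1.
the purple circle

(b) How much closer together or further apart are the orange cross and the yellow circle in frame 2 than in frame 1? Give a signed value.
+1

Distance in frame 1: 9. Distance in frame 2: 10.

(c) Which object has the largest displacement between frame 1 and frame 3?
the red hexagon

(moved 12; next 8)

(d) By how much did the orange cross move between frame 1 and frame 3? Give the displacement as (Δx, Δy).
(0, 4)

The orange cross was at (2, 2) in frame 1 and (2, 6) in frame 3.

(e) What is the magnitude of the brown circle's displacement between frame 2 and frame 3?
2

The brown circle moved from (8, 8) to (7, 10), a distance of √(1² + 2²) ≈ 2.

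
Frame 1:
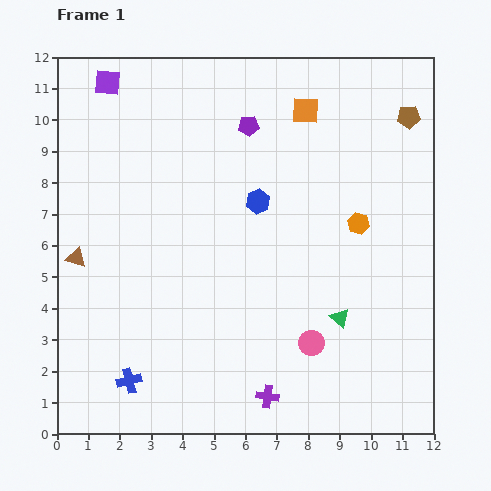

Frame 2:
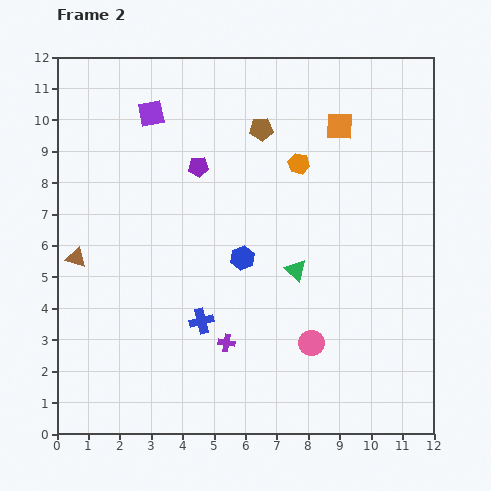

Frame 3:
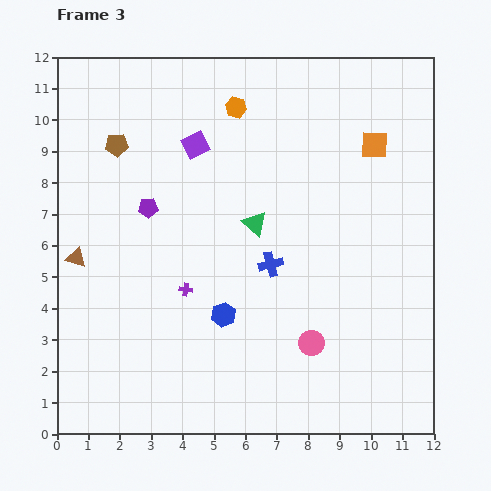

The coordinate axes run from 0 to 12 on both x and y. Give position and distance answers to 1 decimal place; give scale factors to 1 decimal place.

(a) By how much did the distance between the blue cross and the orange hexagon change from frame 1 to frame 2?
-2.9

Distance in frame 1: 8.8. Distance in frame 2: 5.9.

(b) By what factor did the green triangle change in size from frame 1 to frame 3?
1.3×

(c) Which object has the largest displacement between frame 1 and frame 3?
the brown pentagon

(moved 9.3; next 5.8)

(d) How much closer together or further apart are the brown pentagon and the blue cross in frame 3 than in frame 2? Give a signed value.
-0.2

Distance in frame 2: 6.4. Distance in frame 3: 6.2.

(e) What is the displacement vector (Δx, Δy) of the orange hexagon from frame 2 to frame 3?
(-2.0, 1.8)

The orange hexagon was at (7.7, 8.6) in frame 2 and (5.7, 10.4) in frame 3.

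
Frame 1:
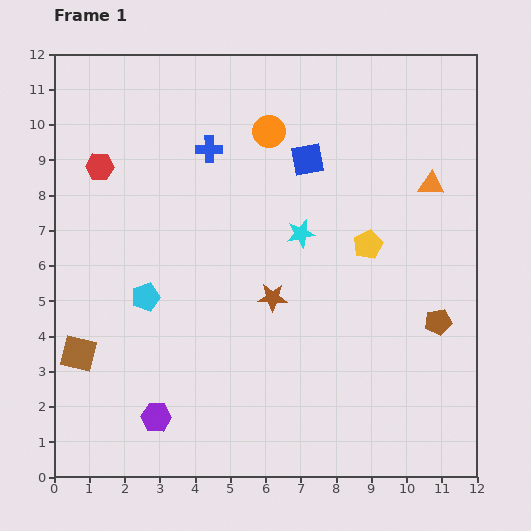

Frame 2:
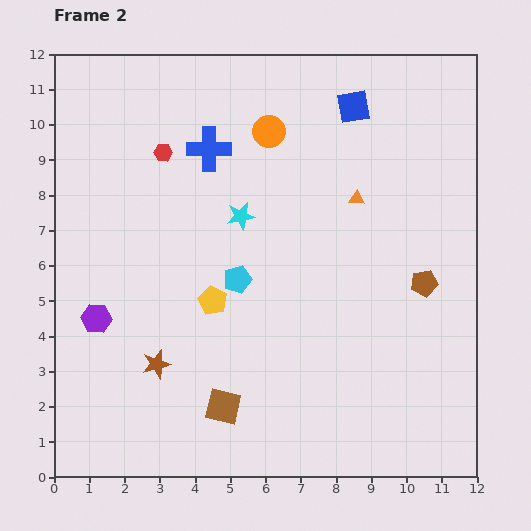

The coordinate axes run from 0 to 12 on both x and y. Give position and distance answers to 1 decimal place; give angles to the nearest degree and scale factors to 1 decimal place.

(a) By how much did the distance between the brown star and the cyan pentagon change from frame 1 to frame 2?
-0.3

Distance in frame 1: 3.6. Distance in frame 2: 3.3.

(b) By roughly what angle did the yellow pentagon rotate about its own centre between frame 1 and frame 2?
19° counter-clockwise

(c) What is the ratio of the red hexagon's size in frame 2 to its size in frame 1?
0.7×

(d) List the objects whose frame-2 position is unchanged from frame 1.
the orange circle, the blue cross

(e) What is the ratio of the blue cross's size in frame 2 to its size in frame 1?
1.7×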